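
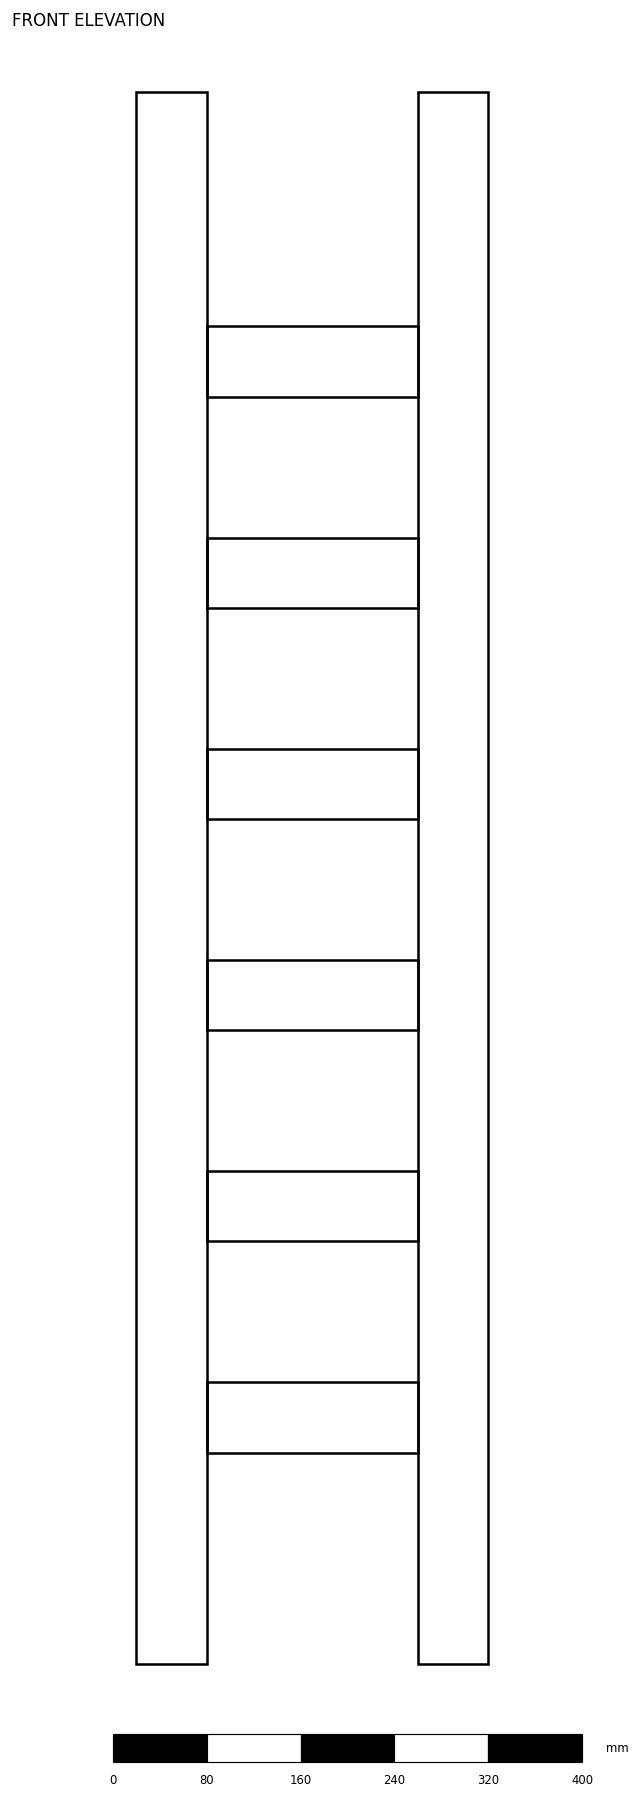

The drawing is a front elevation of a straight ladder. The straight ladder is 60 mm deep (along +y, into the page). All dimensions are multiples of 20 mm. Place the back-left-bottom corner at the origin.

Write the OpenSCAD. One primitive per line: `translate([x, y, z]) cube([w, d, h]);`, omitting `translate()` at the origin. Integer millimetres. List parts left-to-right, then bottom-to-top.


cube([60, 60, 1340]);
translate([60, 0, 180]) cube([180, 60, 60]);
translate([60, 0, 360]) cube([180, 60, 60]);
translate([60, 0, 540]) cube([180, 60, 60]);
translate([60, 0, 720]) cube([180, 60, 60]);
translate([60, 0, 900]) cube([180, 60, 60]);
translate([60, 0, 1080]) cube([180, 60, 60]);
translate([240, 0, 0]) cube([60, 60, 1340]);


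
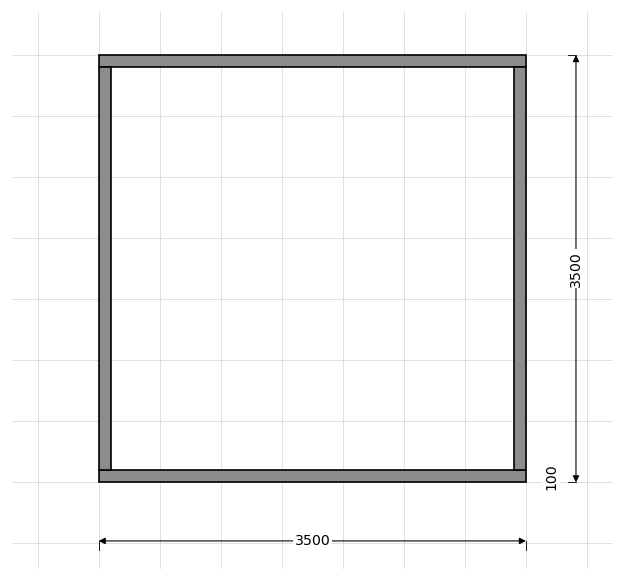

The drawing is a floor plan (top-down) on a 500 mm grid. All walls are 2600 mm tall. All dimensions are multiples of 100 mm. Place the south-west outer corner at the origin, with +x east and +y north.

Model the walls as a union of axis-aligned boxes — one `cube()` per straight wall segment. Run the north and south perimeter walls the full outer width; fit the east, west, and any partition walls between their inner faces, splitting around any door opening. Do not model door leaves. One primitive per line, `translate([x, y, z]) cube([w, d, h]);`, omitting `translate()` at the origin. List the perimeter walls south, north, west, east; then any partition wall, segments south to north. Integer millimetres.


cube([3500, 100, 2600]);
translate([0, 3400, 0]) cube([3500, 100, 2600]);
translate([0, 100, 0]) cube([100, 3300, 2600]);
translate([3400, 100, 0]) cube([100, 3300, 2600]);


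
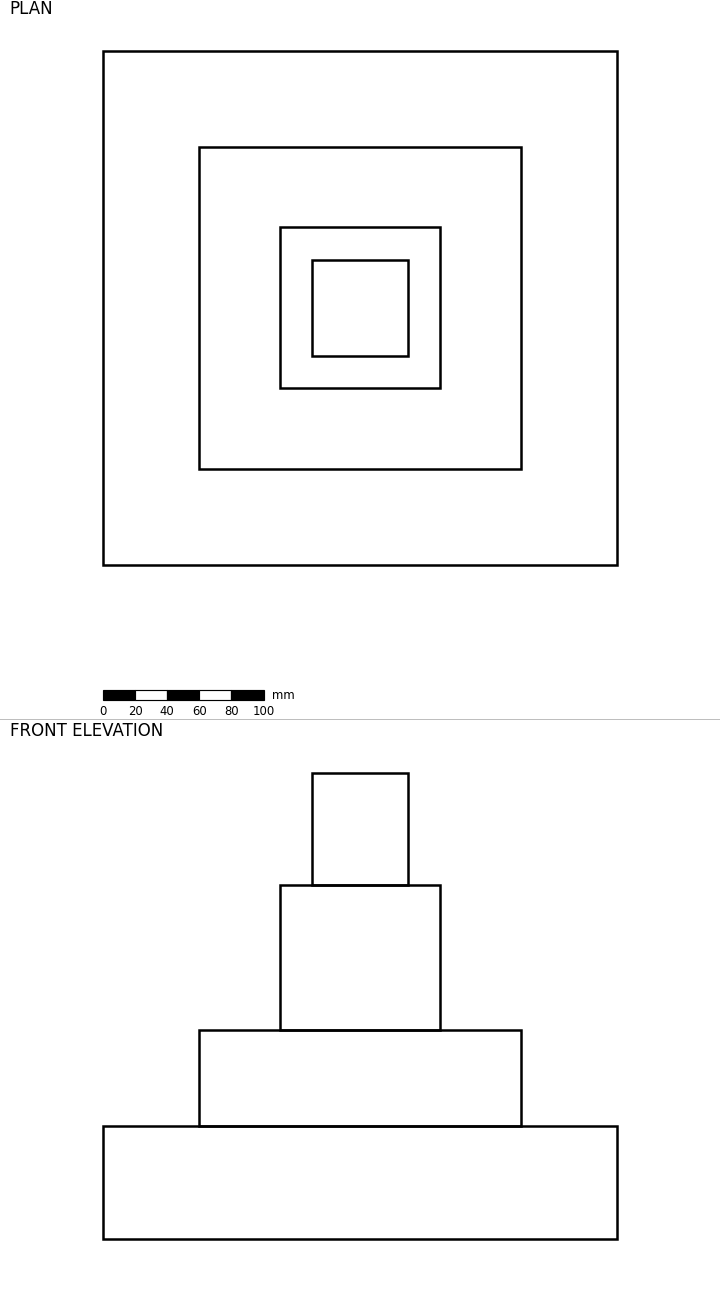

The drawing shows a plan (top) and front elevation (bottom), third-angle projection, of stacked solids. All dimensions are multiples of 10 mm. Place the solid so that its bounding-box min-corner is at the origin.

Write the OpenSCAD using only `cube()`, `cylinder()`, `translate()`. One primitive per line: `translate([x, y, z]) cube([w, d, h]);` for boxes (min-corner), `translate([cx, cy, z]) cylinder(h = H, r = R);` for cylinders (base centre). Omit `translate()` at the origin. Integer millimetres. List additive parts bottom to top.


cube([320, 320, 70]);
translate([60, 60, 70]) cube([200, 200, 60]);
translate([110, 110, 130]) cube([100, 100, 90]);
translate([130, 130, 220]) cube([60, 60, 70]);


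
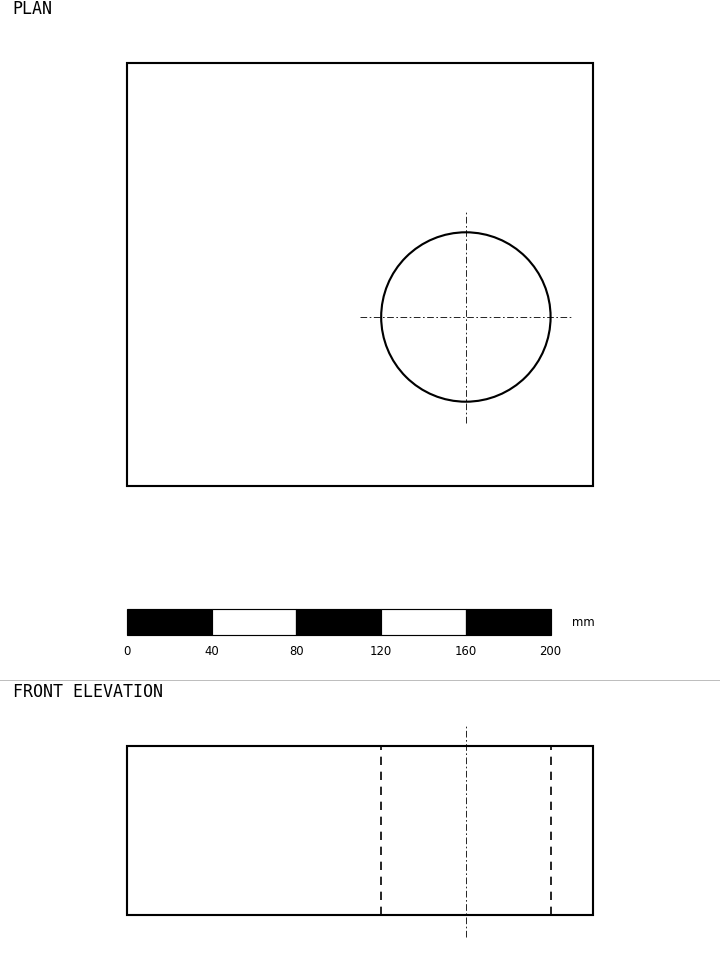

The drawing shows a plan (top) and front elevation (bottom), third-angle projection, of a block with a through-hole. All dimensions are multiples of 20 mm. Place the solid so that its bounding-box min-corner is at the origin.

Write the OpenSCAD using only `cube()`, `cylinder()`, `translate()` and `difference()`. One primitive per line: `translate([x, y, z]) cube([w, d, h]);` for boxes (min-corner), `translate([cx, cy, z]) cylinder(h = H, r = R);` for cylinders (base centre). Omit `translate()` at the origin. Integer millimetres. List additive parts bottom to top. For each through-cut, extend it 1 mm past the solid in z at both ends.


difference() {
  cube([220, 200, 80]);
  translate([160, 80, -1]) cylinder(h = 82, r = 40);
}


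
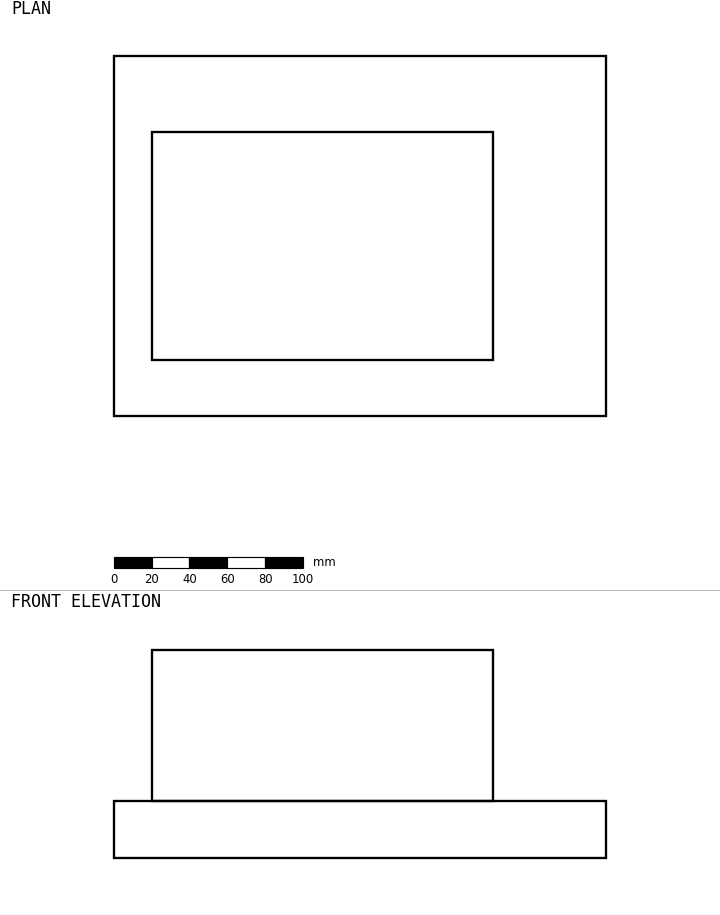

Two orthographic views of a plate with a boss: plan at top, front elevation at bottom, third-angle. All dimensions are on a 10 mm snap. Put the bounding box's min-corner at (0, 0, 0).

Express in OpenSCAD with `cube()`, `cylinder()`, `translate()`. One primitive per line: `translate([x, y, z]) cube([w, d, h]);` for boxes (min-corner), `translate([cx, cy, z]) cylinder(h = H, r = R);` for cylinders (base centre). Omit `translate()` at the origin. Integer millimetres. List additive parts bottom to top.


cube([260, 190, 30]);
translate([20, 30, 30]) cube([180, 120, 80]);


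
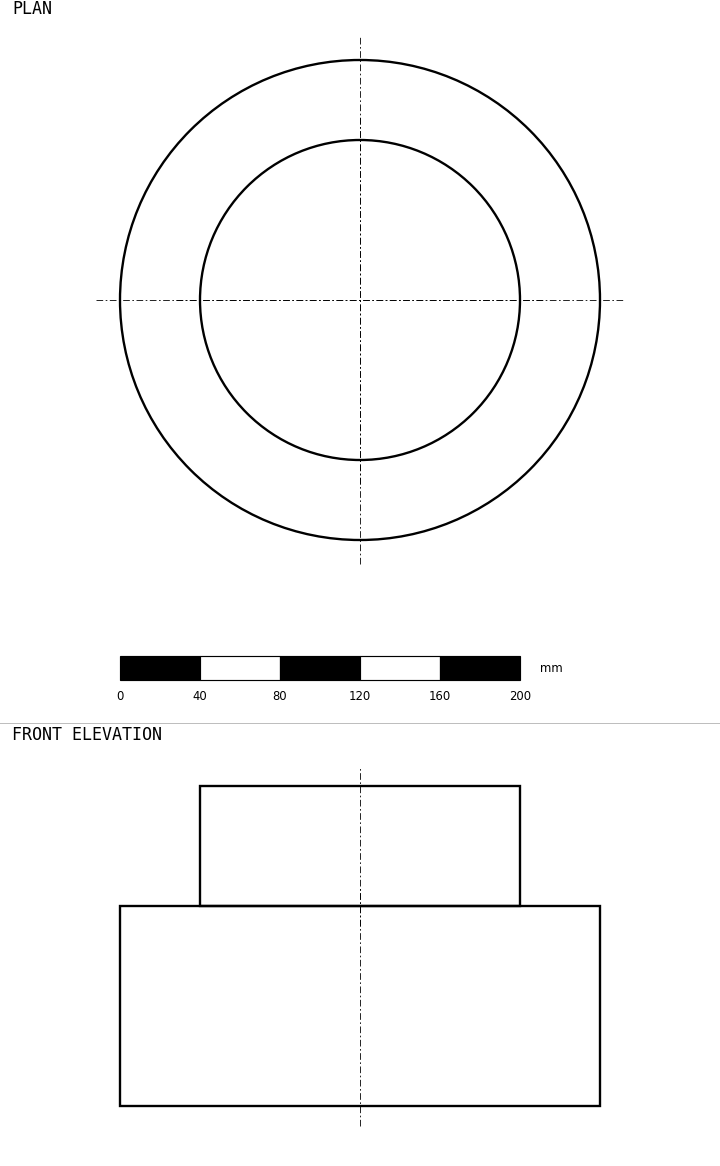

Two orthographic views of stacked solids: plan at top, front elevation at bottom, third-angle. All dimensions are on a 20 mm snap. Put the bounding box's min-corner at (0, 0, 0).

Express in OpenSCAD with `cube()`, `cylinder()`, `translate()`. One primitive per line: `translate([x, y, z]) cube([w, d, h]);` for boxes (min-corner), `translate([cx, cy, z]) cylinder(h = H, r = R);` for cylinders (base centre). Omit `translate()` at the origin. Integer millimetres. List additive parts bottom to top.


translate([120, 120, 0]) cylinder(h = 100, r = 120);
translate([120, 120, 100]) cylinder(h = 60, r = 80);


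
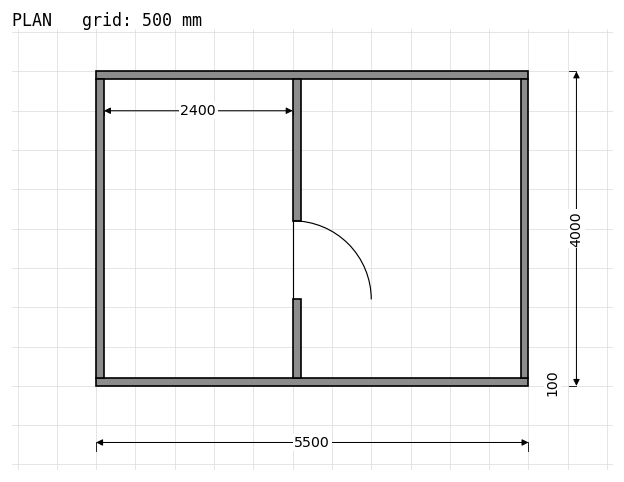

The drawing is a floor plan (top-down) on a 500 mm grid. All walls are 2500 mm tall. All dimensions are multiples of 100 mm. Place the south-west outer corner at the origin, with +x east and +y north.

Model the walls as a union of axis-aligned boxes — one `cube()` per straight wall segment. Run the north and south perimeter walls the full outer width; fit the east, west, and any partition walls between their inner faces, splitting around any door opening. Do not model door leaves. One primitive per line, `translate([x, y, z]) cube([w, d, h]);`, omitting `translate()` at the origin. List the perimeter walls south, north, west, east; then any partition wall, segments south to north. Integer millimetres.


cube([5500, 100, 2500]);
translate([0, 3900, 0]) cube([5500, 100, 2500]);
translate([0, 100, 0]) cube([100, 3800, 2500]);
translate([5400, 100, 0]) cube([100, 3800, 2500]);
translate([2500, 100, 0]) cube([100, 1000, 2500]);
translate([2500, 2100, 0]) cube([100, 1800, 2500]);


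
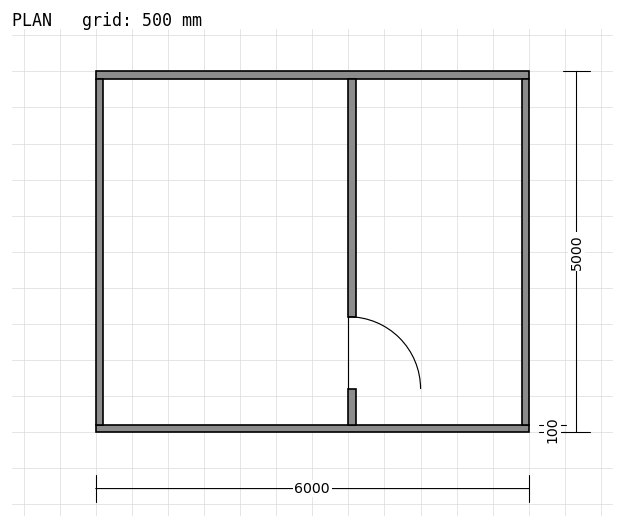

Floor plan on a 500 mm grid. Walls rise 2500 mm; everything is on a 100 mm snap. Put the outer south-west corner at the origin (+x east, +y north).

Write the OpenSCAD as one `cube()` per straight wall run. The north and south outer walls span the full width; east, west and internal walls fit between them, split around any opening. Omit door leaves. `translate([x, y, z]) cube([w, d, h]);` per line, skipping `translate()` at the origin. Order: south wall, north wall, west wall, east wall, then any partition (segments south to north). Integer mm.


cube([6000, 100, 2500]);
translate([0, 4900, 0]) cube([6000, 100, 2500]);
translate([0, 100, 0]) cube([100, 4800, 2500]);
translate([5900, 100, 0]) cube([100, 4800, 2500]);
translate([3500, 100, 0]) cube([100, 500, 2500]);
translate([3500, 1600, 0]) cube([100, 3300, 2500]);


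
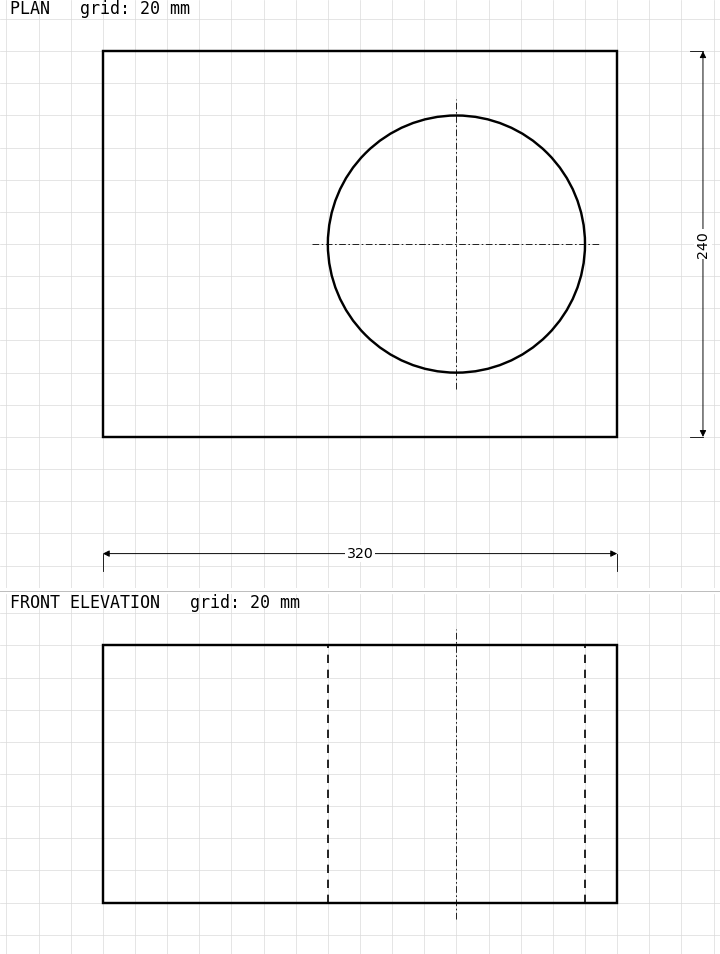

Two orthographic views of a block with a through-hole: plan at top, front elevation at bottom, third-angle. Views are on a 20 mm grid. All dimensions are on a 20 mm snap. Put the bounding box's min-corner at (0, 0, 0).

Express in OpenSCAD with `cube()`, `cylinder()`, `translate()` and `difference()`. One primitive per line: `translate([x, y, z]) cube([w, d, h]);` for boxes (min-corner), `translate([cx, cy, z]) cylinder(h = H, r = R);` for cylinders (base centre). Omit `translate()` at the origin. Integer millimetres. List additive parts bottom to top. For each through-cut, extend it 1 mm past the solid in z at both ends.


difference() {
  cube([320, 240, 160]);
  translate([220, 120, -1]) cylinder(h = 162, r = 80);
}


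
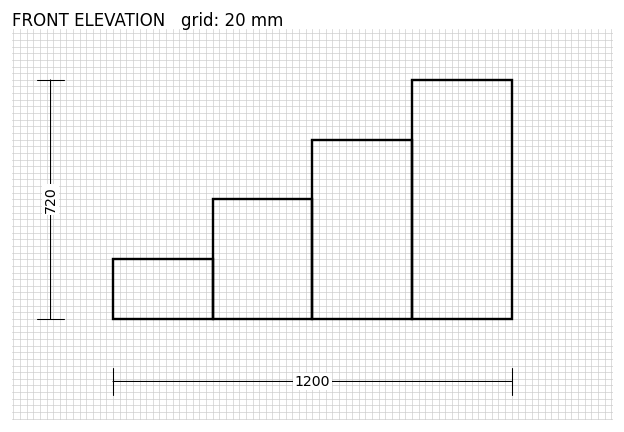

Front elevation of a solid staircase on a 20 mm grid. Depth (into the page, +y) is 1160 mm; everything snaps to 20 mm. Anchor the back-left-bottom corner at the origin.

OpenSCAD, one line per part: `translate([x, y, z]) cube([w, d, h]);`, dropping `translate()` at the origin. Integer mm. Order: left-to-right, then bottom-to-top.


cube([300, 1160, 180]);
translate([300, 0, 0]) cube([300, 1160, 360]);
translate([600, 0, 0]) cube([300, 1160, 540]);
translate([900, 0, 0]) cube([300, 1160, 720]);


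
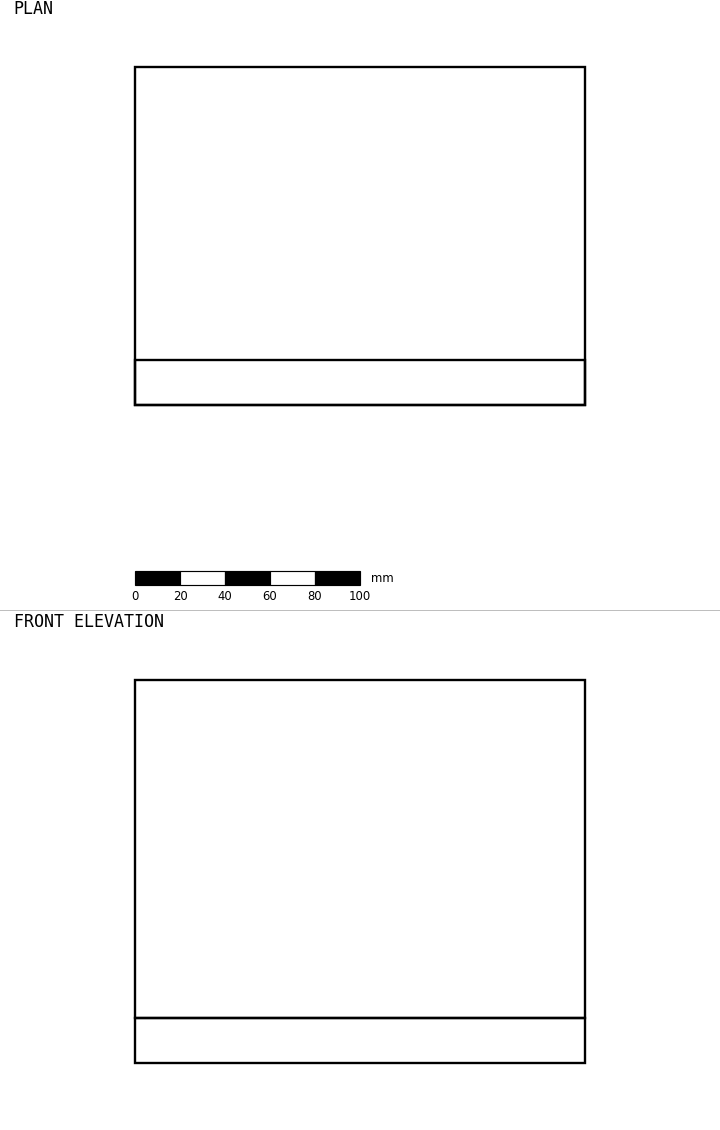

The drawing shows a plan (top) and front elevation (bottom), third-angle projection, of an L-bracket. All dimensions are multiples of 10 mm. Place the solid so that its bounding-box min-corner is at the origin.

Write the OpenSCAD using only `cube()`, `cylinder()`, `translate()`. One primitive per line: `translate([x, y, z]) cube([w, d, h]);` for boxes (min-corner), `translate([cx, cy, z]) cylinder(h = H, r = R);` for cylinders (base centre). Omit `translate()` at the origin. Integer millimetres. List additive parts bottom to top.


cube([200, 150, 20]);
translate([0, 0, 20]) cube([200, 20, 150]);


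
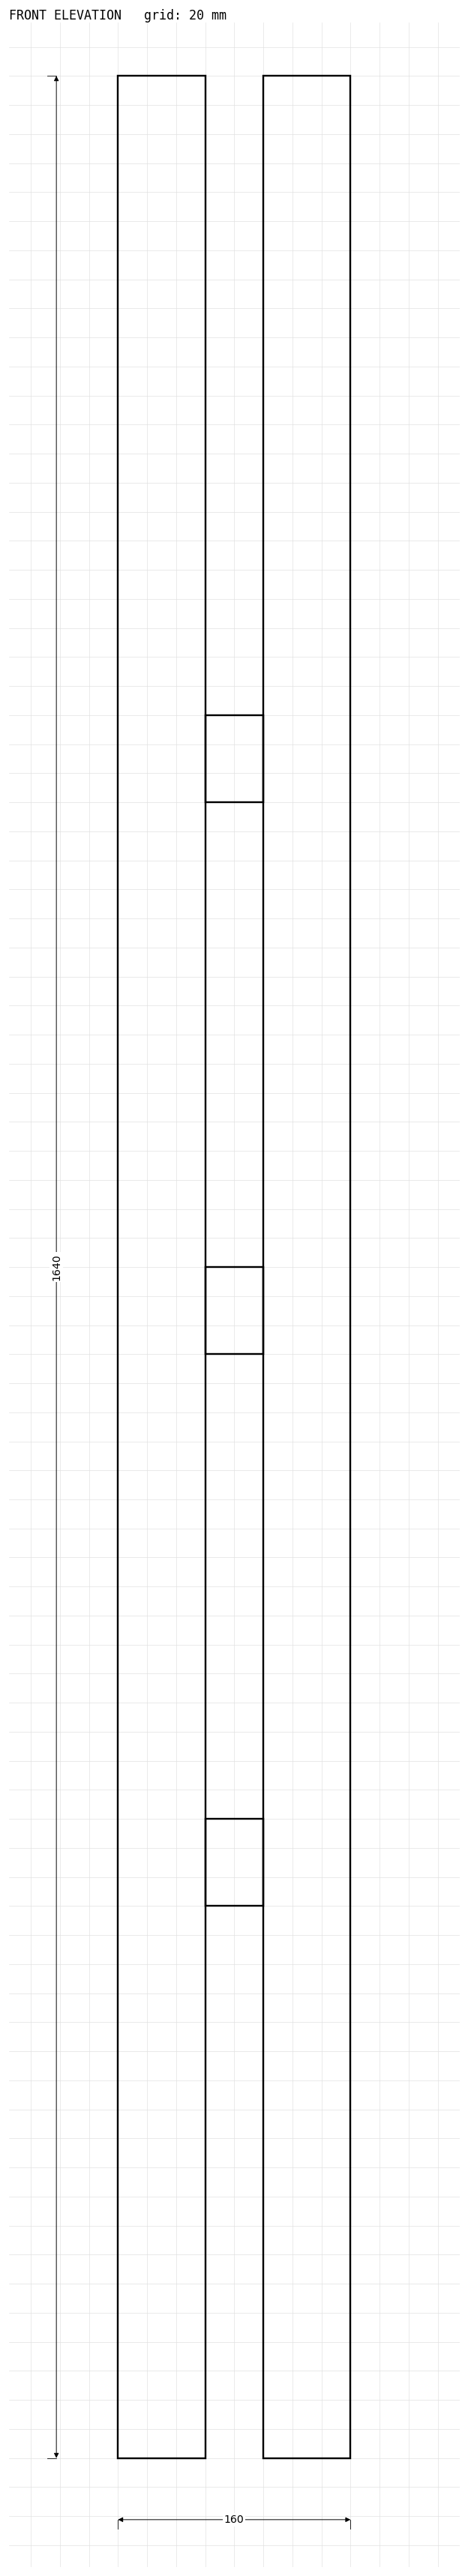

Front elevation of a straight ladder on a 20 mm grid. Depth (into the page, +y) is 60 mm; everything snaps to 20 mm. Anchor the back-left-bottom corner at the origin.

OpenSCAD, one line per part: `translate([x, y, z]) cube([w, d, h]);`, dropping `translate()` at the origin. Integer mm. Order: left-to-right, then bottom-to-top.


cube([60, 60, 1640]);
translate([60, 0, 380]) cube([40, 60, 60]);
translate([60, 0, 760]) cube([40, 60, 60]);
translate([60, 0, 1140]) cube([40, 60, 60]);
translate([100, 0, 0]) cube([60, 60, 1640]);


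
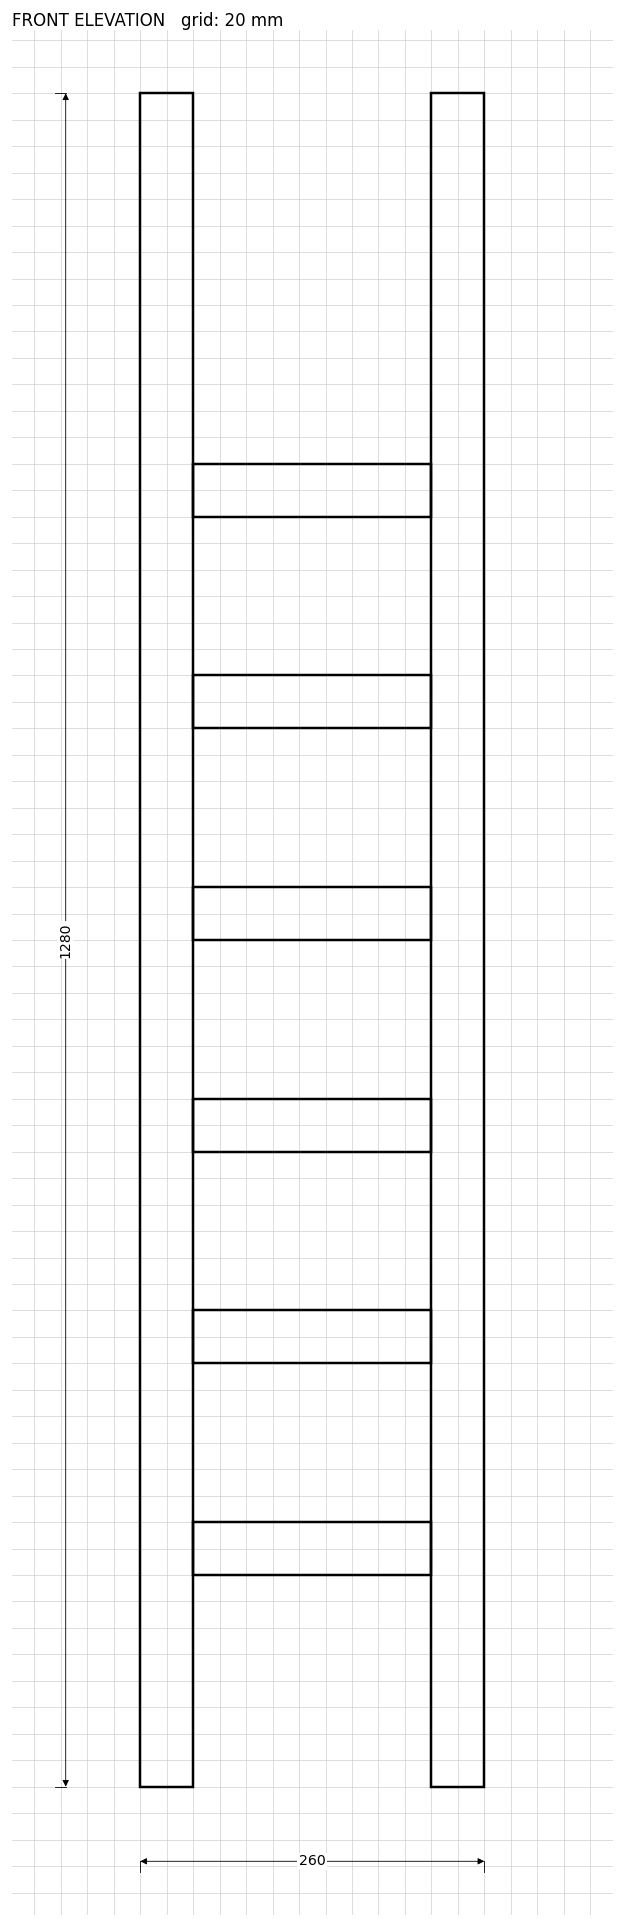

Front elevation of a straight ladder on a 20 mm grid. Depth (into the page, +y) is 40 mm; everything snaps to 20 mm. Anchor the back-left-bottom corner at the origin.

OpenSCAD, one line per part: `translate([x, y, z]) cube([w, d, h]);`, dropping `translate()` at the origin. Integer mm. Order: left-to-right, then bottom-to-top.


cube([40, 40, 1280]);
translate([40, 0, 160]) cube([180, 40, 40]);
translate([40, 0, 320]) cube([180, 40, 40]);
translate([40, 0, 480]) cube([180, 40, 40]);
translate([40, 0, 640]) cube([180, 40, 40]);
translate([40, 0, 800]) cube([180, 40, 40]);
translate([40, 0, 960]) cube([180, 40, 40]);
translate([220, 0, 0]) cube([40, 40, 1280]);


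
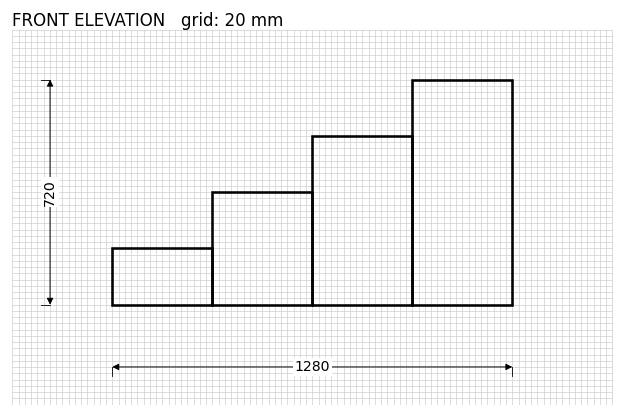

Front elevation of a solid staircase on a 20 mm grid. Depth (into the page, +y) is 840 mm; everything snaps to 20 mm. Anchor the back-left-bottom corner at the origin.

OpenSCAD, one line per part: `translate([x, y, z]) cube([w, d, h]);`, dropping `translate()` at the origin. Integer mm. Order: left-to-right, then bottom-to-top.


cube([320, 840, 180]);
translate([320, 0, 0]) cube([320, 840, 360]);
translate([640, 0, 0]) cube([320, 840, 540]);
translate([960, 0, 0]) cube([320, 840, 720]);


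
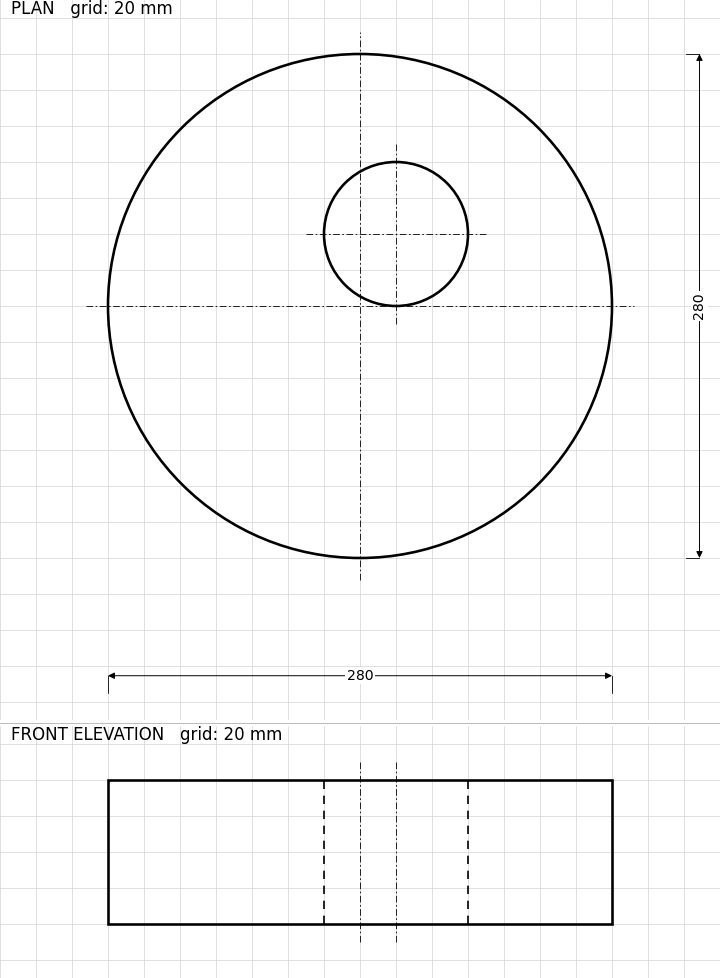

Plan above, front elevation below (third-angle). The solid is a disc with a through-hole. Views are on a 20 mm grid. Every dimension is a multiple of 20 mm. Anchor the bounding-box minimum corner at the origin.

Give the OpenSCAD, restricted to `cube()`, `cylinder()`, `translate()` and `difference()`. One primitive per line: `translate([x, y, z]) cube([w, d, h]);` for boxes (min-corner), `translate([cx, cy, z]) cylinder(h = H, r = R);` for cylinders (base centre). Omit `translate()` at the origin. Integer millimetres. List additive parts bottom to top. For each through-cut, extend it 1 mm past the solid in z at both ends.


difference() {
  translate([140, 140, 0]) cylinder(h = 80, r = 140);
  translate([160, 180, -1]) cylinder(h = 82, r = 40);
}


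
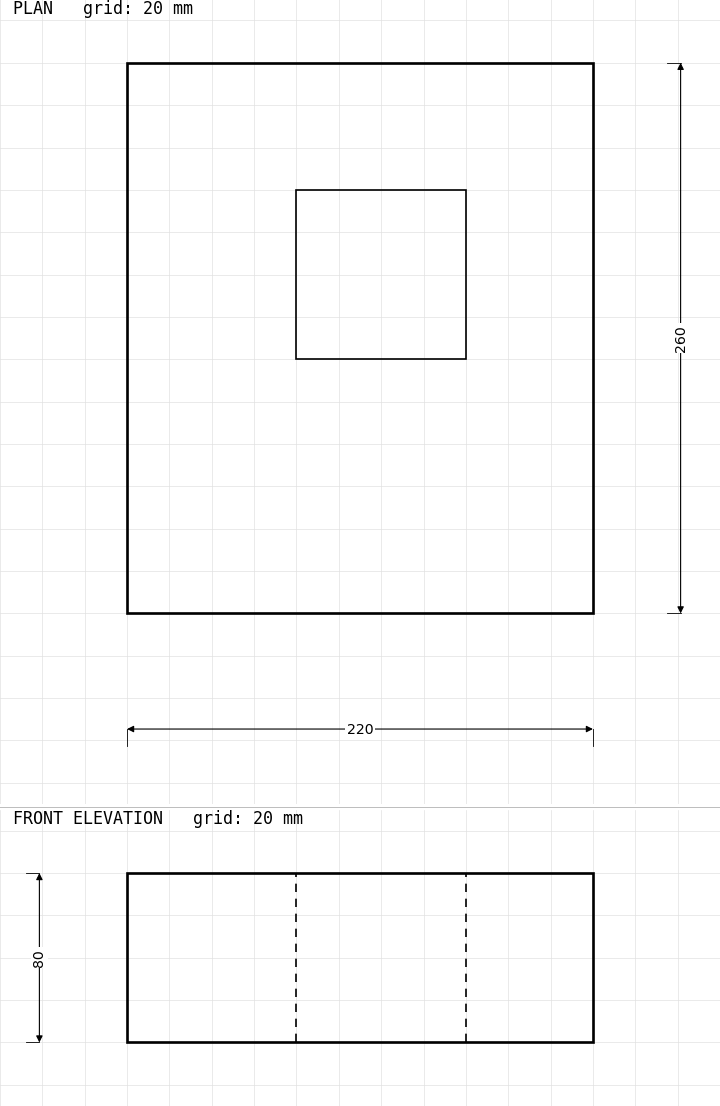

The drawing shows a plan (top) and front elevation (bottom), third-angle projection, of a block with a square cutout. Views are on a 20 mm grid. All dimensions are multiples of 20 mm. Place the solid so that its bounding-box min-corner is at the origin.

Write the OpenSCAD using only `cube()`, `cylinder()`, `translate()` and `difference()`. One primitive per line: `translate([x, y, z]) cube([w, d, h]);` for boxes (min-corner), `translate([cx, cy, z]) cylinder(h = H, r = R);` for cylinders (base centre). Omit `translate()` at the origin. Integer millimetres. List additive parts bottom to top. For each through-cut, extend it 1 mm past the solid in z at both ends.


difference() {
  cube([220, 260, 80]);
  translate([80, 120, -1]) cube([80, 80, 82]);
}


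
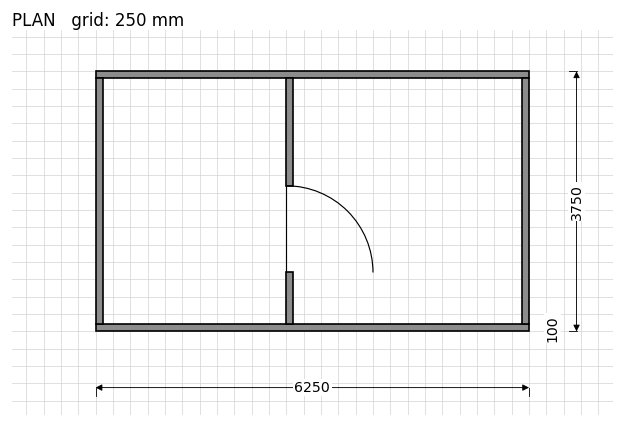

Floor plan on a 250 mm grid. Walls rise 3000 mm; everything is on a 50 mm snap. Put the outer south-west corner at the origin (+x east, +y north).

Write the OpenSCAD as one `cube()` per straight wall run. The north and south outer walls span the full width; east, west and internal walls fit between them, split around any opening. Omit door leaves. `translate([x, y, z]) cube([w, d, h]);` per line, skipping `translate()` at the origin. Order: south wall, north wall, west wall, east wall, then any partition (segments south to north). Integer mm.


cube([6250, 100, 3000]);
translate([0, 3650, 0]) cube([6250, 100, 3000]);
translate([0, 100, 0]) cube([100, 3550, 3000]);
translate([6150, 100, 0]) cube([100, 3550, 3000]);
translate([2750, 100, 0]) cube([100, 750, 3000]);
translate([2750, 2100, 0]) cube([100, 1550, 3000]);


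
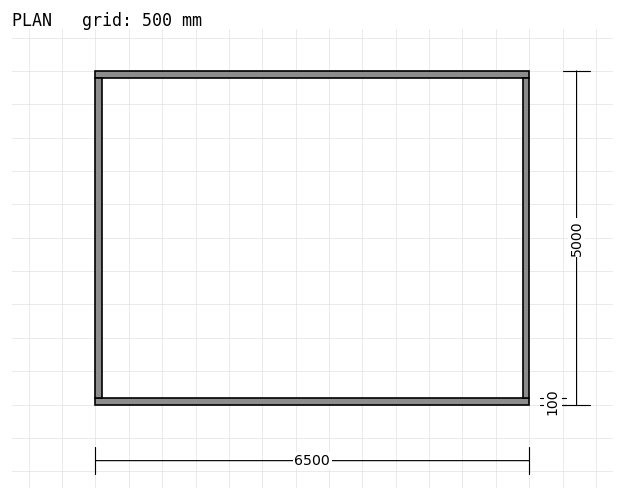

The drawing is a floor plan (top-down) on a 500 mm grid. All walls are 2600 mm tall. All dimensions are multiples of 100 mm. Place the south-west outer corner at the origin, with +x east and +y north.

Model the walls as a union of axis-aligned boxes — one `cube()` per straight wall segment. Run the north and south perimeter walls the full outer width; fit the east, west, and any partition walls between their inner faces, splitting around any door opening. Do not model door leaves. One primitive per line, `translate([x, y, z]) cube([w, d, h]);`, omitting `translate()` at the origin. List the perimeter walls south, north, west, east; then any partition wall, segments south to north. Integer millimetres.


cube([6500, 100, 2600]);
translate([0, 4900, 0]) cube([6500, 100, 2600]);
translate([0, 100, 0]) cube([100, 4800, 2600]);
translate([6400, 100, 0]) cube([100, 4800, 2600]);


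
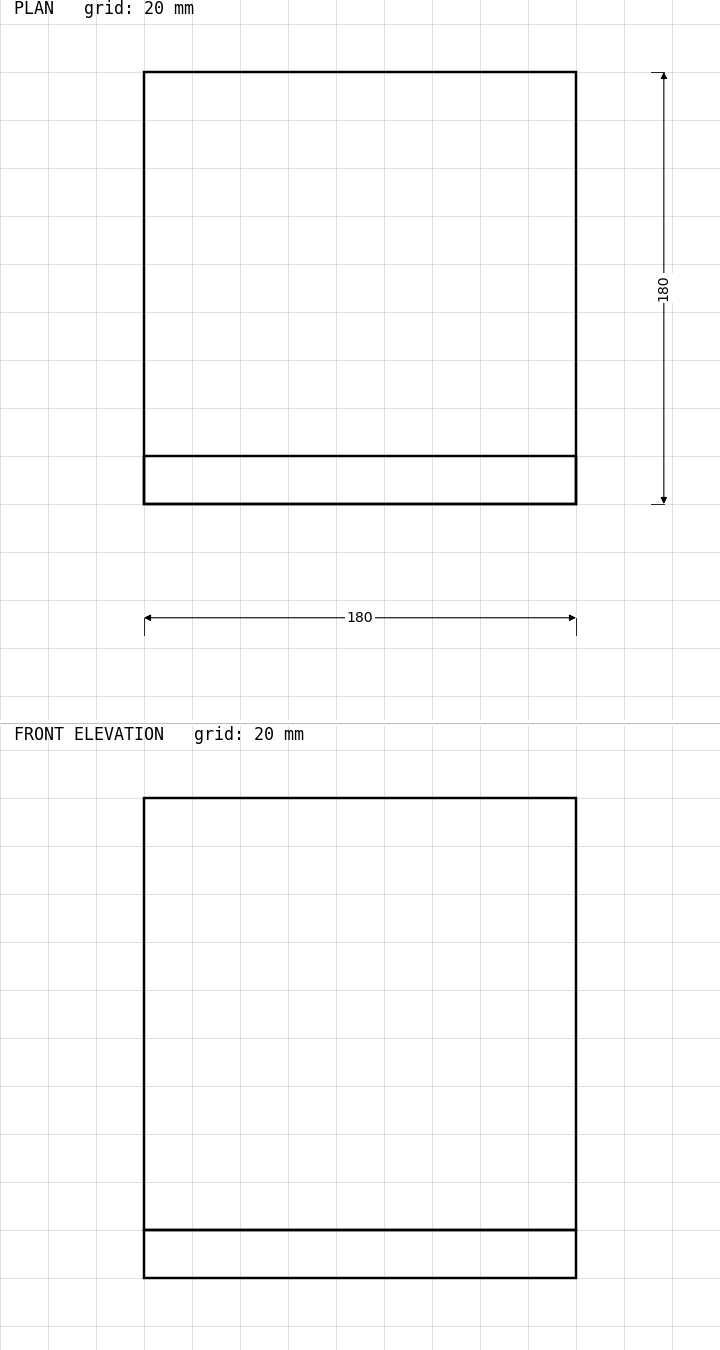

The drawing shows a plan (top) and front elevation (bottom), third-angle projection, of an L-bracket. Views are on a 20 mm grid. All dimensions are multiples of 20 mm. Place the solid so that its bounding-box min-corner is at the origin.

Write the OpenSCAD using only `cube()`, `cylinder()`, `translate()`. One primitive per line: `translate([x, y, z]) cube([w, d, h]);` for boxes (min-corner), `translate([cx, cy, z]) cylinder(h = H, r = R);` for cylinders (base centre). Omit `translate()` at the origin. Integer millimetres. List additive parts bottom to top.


cube([180, 180, 20]);
translate([0, 0, 20]) cube([180, 20, 180]);


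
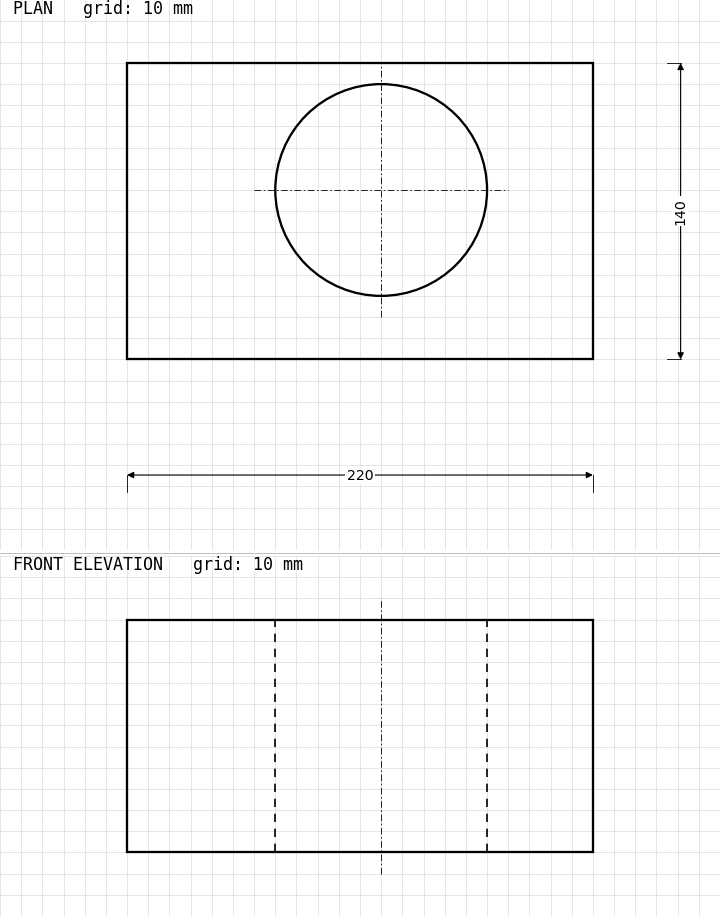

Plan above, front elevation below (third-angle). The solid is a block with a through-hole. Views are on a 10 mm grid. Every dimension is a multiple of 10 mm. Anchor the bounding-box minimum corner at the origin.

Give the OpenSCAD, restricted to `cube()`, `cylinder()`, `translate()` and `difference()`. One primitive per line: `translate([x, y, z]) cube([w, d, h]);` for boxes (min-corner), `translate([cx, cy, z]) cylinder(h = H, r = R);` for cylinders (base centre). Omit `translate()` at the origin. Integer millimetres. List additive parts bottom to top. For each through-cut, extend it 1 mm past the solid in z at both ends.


difference() {
  cube([220, 140, 110]);
  translate([120, 80, -1]) cylinder(h = 112, r = 50);
}


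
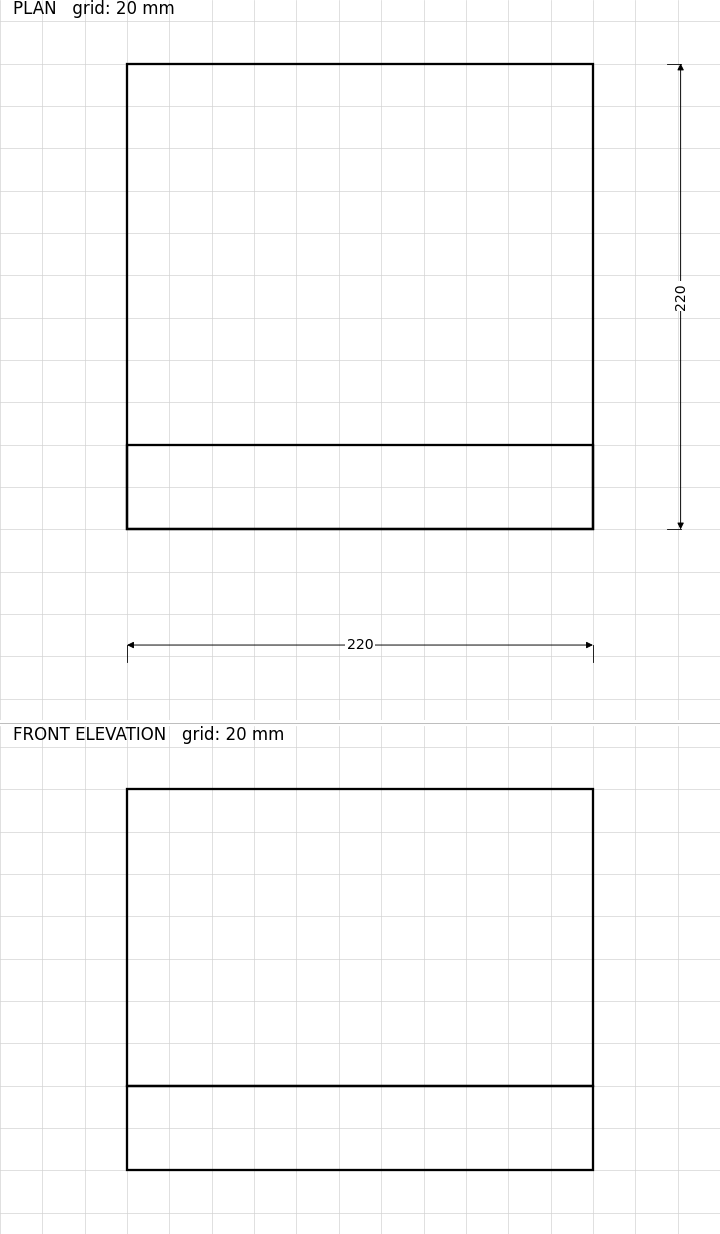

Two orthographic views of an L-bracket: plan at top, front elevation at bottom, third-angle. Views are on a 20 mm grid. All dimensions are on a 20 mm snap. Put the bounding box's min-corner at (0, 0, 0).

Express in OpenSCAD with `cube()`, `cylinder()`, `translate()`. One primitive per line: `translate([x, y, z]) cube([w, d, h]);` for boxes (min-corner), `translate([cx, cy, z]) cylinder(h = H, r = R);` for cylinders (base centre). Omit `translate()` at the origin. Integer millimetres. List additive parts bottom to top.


cube([220, 220, 40]);
translate([0, 0, 40]) cube([220, 40, 140]);


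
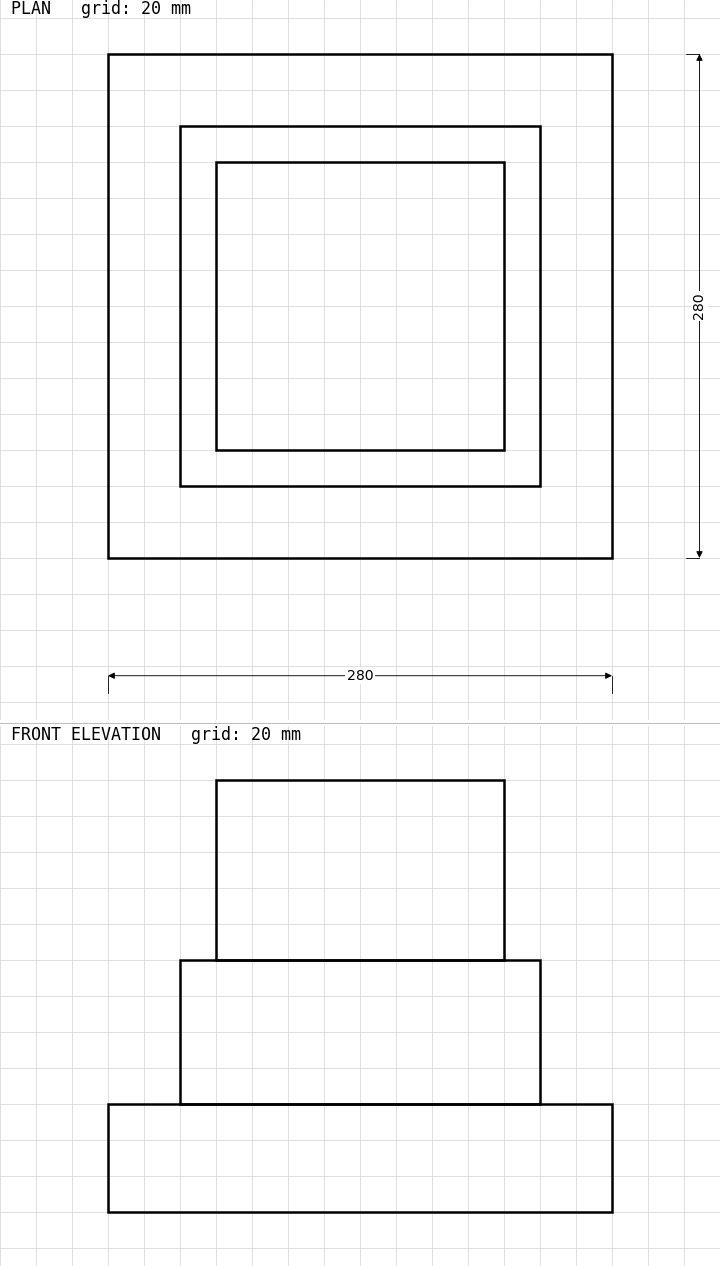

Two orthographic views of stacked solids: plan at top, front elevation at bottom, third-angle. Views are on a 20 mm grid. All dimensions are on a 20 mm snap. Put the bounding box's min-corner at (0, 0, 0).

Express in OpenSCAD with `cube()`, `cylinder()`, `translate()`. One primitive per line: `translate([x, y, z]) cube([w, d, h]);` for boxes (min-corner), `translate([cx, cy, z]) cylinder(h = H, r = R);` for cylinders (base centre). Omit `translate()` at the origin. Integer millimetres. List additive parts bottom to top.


cube([280, 280, 60]);
translate([40, 40, 60]) cube([200, 200, 80]);
translate([60, 60, 140]) cube([160, 160, 100]);


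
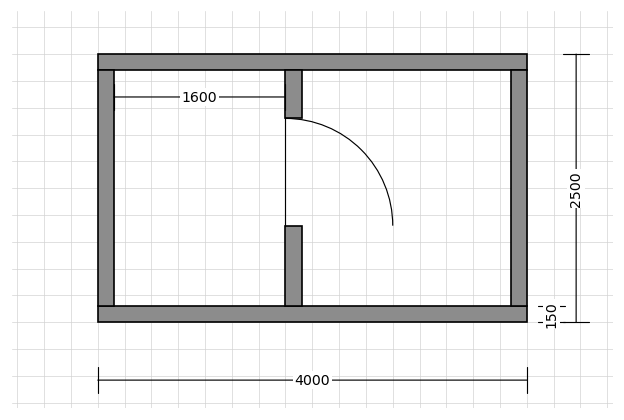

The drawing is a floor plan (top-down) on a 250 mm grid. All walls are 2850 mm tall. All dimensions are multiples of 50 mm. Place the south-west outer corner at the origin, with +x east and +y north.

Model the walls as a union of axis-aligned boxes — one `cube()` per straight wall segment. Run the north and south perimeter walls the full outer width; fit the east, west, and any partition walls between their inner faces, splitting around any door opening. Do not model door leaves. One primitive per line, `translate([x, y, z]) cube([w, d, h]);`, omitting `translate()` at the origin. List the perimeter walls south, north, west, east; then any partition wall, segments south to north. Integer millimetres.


cube([4000, 150, 2850]);
translate([0, 2350, 0]) cube([4000, 150, 2850]);
translate([0, 150, 0]) cube([150, 2200, 2850]);
translate([3850, 150, 0]) cube([150, 2200, 2850]);
translate([1750, 150, 0]) cube([150, 750, 2850]);
translate([1750, 1900, 0]) cube([150, 450, 2850]);


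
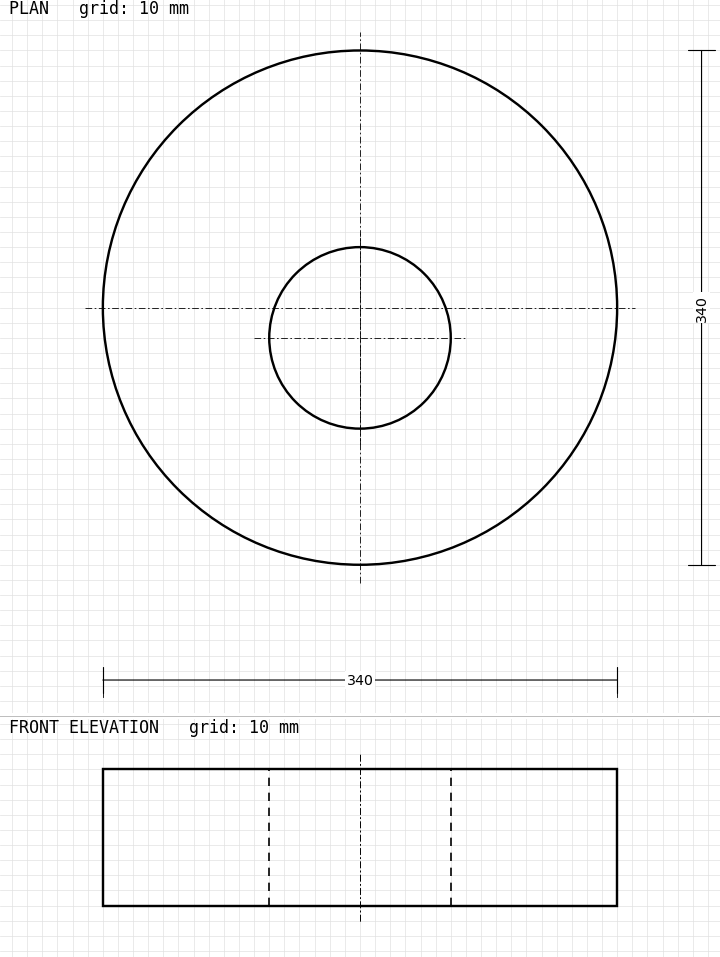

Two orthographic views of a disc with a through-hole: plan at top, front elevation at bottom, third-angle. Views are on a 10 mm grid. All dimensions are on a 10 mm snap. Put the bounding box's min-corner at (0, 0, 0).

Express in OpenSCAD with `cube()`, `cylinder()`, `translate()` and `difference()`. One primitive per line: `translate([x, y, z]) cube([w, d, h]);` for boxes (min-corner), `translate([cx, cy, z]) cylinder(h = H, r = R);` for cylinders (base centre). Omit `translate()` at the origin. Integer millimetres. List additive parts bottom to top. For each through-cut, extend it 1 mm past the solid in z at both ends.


difference() {
  translate([170, 170, 0]) cylinder(h = 90, r = 170);
  translate([170, 150, -1]) cylinder(h = 92, r = 60);
}


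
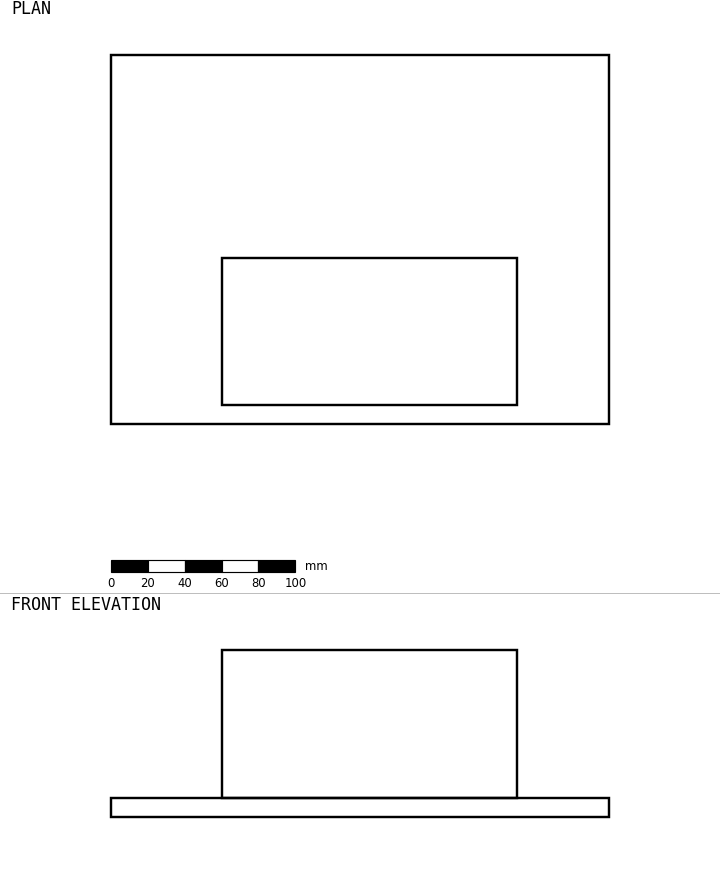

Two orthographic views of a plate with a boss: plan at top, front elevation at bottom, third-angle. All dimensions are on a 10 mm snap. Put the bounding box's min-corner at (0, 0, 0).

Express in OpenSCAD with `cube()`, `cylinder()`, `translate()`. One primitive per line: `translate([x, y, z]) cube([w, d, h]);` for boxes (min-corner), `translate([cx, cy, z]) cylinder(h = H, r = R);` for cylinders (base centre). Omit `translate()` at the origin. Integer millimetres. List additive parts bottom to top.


cube([270, 200, 10]);
translate([60, 10, 10]) cube([160, 80, 80]);


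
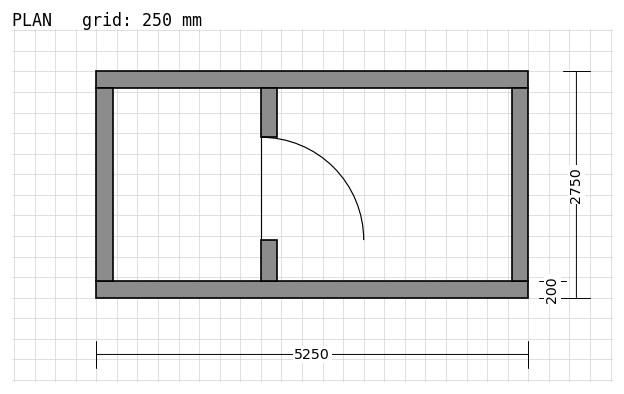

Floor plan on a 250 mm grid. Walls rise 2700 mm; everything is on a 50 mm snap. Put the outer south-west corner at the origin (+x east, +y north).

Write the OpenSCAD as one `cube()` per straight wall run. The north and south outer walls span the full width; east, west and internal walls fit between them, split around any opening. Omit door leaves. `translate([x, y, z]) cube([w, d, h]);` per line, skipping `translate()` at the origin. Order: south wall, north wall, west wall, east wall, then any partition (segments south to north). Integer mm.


cube([5250, 200, 2700]);
translate([0, 2550, 0]) cube([5250, 200, 2700]);
translate([0, 200, 0]) cube([200, 2350, 2700]);
translate([5050, 200, 0]) cube([200, 2350, 2700]);
translate([2000, 200, 0]) cube([200, 500, 2700]);
translate([2000, 1950, 0]) cube([200, 600, 2700]);


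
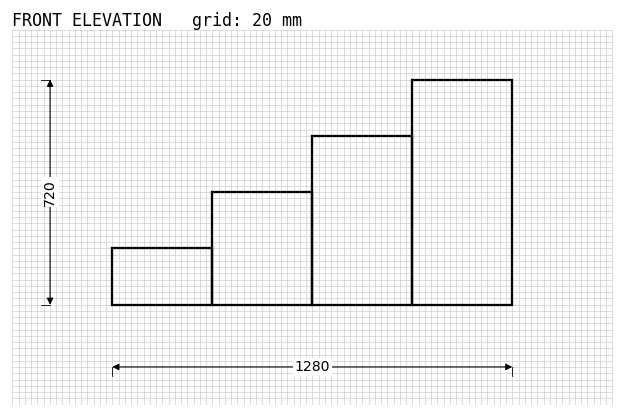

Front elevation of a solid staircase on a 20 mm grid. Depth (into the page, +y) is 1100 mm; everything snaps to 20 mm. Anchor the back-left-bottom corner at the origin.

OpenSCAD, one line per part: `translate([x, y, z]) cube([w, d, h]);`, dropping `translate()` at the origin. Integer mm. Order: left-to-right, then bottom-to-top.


cube([320, 1100, 180]);
translate([320, 0, 0]) cube([320, 1100, 360]);
translate([640, 0, 0]) cube([320, 1100, 540]);
translate([960, 0, 0]) cube([320, 1100, 720]);


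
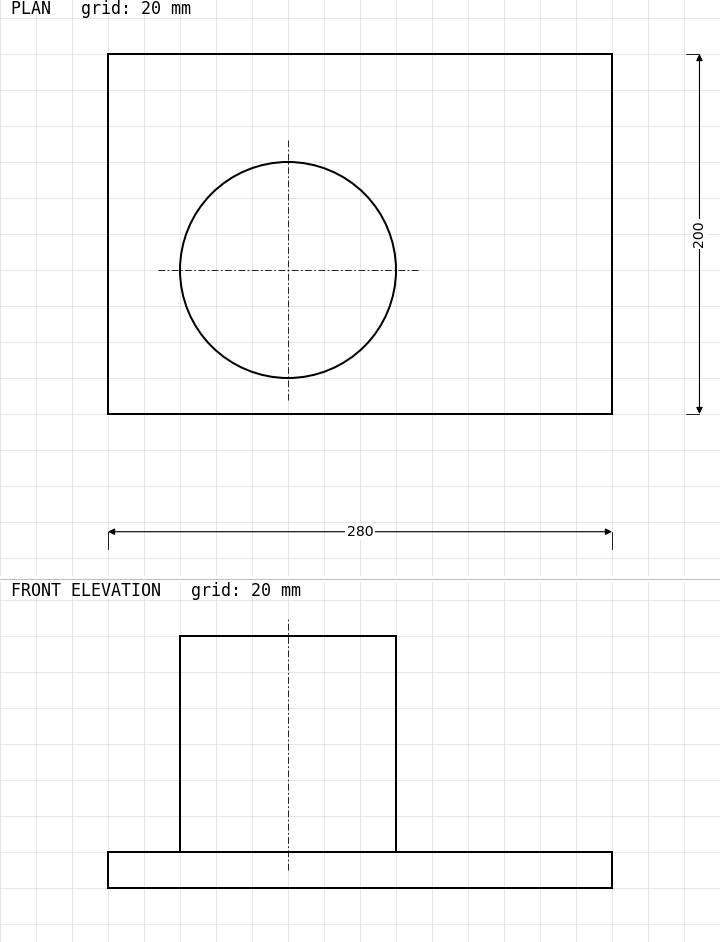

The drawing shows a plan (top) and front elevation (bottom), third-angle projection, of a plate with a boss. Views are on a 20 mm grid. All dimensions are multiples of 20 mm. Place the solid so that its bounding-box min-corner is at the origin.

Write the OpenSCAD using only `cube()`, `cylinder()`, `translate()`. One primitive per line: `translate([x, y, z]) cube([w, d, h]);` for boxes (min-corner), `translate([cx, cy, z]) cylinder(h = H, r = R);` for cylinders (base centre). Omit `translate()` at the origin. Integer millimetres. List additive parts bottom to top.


cube([280, 200, 20]);
translate([100, 80, 20]) cylinder(h = 120, r = 60);


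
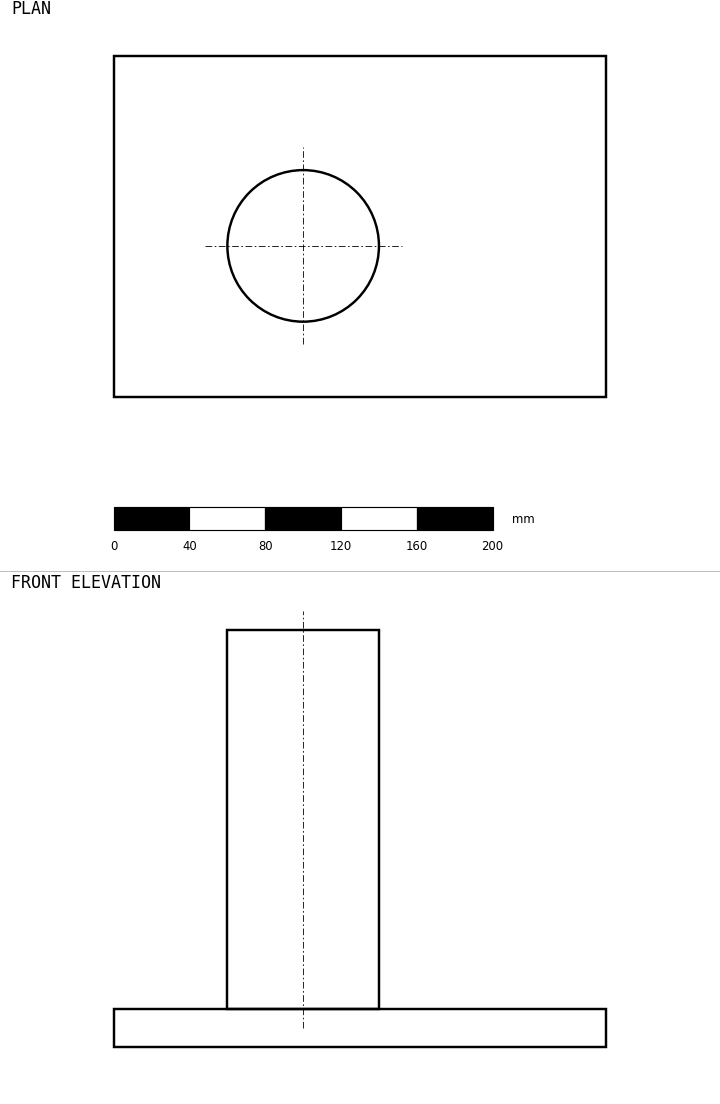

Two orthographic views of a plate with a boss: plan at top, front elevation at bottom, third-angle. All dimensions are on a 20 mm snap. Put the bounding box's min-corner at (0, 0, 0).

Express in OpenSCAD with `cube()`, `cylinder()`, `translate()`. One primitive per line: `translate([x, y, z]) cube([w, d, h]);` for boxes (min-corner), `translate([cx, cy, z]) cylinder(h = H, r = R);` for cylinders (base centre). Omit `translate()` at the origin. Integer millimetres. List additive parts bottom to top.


cube([260, 180, 20]);
translate([100, 80, 20]) cylinder(h = 200, r = 40);


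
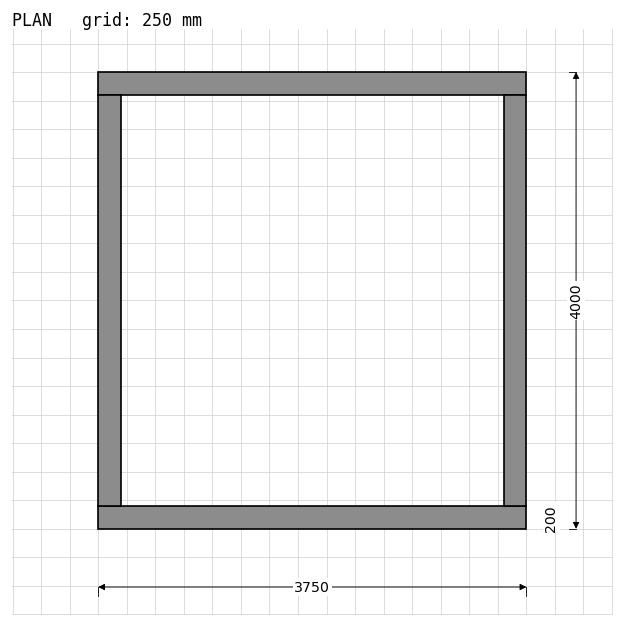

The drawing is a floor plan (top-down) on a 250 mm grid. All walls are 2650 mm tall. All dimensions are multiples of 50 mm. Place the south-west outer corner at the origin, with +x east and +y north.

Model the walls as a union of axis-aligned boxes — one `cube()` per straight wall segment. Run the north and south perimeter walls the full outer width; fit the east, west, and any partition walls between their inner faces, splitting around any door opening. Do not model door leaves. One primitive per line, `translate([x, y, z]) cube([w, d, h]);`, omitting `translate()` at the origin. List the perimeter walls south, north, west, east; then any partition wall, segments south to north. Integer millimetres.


cube([3750, 200, 2650]);
translate([0, 3800, 0]) cube([3750, 200, 2650]);
translate([0, 200, 0]) cube([200, 3600, 2650]);
translate([3550, 200, 0]) cube([200, 3600, 2650]);


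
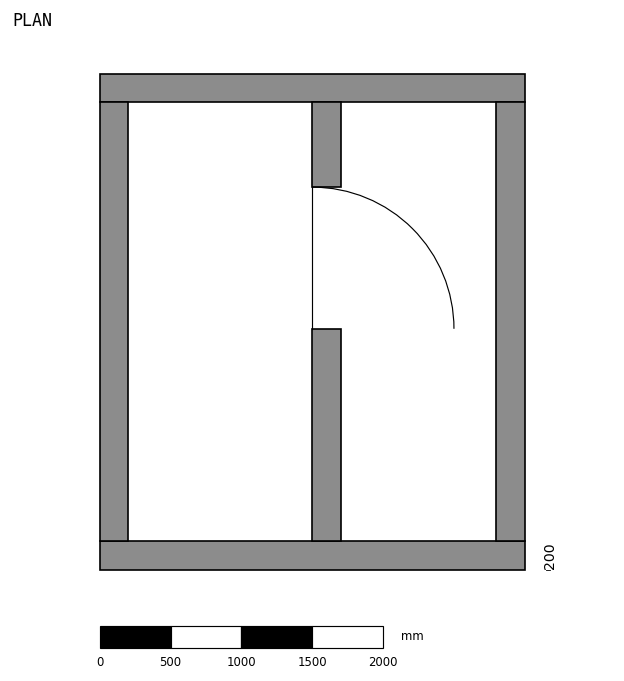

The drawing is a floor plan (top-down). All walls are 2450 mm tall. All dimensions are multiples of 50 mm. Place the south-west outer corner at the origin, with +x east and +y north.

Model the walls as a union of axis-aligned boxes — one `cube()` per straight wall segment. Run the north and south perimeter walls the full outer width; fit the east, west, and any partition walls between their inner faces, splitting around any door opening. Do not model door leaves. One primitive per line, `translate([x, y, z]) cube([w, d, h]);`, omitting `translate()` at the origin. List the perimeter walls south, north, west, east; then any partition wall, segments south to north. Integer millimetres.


cube([3000, 200, 2450]);
translate([0, 3300, 0]) cube([3000, 200, 2450]);
translate([0, 200, 0]) cube([200, 3100, 2450]);
translate([2800, 200, 0]) cube([200, 3100, 2450]);
translate([1500, 200, 0]) cube([200, 1500, 2450]);
translate([1500, 2700, 0]) cube([200, 600, 2450]);


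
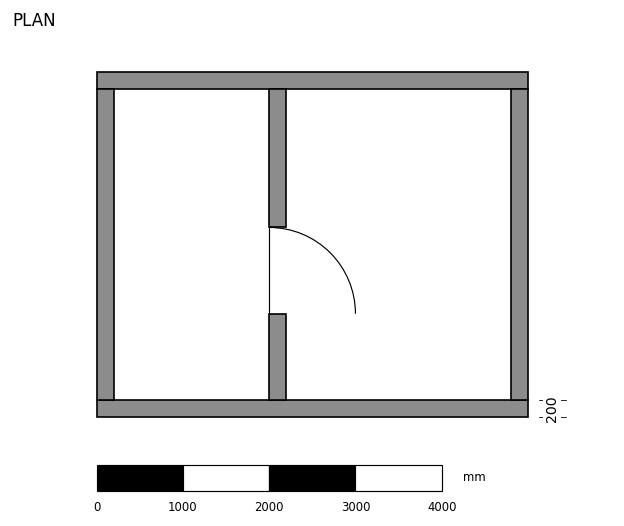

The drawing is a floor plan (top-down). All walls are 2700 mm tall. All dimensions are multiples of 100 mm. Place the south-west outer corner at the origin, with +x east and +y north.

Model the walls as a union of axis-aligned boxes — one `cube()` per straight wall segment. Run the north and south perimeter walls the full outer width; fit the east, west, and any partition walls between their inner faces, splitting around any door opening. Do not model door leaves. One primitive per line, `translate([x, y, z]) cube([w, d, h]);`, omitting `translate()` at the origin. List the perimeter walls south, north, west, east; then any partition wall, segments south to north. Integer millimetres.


cube([5000, 200, 2700]);
translate([0, 3800, 0]) cube([5000, 200, 2700]);
translate([0, 200, 0]) cube([200, 3600, 2700]);
translate([4800, 200, 0]) cube([200, 3600, 2700]);
translate([2000, 200, 0]) cube([200, 1000, 2700]);
translate([2000, 2200, 0]) cube([200, 1600, 2700]);


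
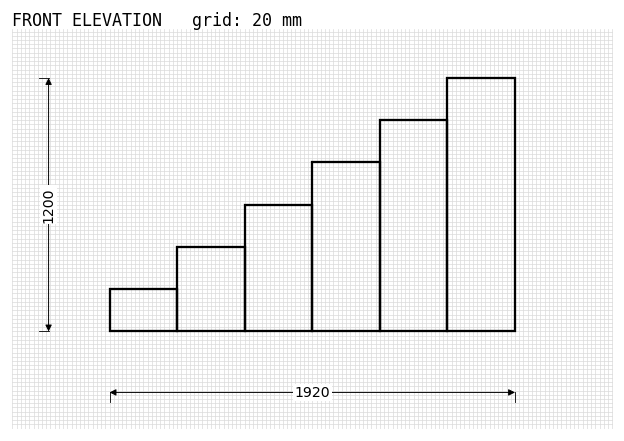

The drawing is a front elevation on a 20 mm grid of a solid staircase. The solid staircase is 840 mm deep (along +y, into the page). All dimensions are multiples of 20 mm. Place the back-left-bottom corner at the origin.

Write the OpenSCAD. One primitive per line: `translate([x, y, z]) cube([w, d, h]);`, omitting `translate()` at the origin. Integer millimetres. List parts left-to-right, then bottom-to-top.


cube([320, 840, 200]);
translate([320, 0, 0]) cube([320, 840, 400]);
translate([640, 0, 0]) cube([320, 840, 600]);
translate([960, 0, 0]) cube([320, 840, 800]);
translate([1280, 0, 0]) cube([320, 840, 1000]);
translate([1600, 0, 0]) cube([320, 840, 1200]);


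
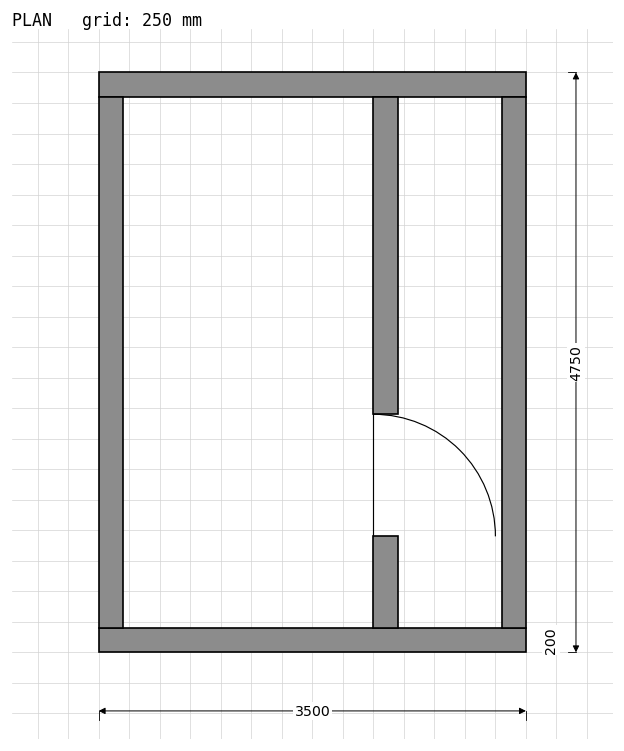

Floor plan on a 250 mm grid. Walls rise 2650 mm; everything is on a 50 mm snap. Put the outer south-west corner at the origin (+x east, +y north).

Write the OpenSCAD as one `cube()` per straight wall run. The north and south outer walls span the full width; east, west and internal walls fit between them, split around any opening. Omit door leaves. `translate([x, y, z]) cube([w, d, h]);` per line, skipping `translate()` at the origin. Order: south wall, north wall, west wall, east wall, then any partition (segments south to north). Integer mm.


cube([3500, 200, 2650]);
translate([0, 4550, 0]) cube([3500, 200, 2650]);
translate([0, 200, 0]) cube([200, 4350, 2650]);
translate([3300, 200, 0]) cube([200, 4350, 2650]);
translate([2250, 200, 0]) cube([200, 750, 2650]);
translate([2250, 1950, 0]) cube([200, 2600, 2650]);


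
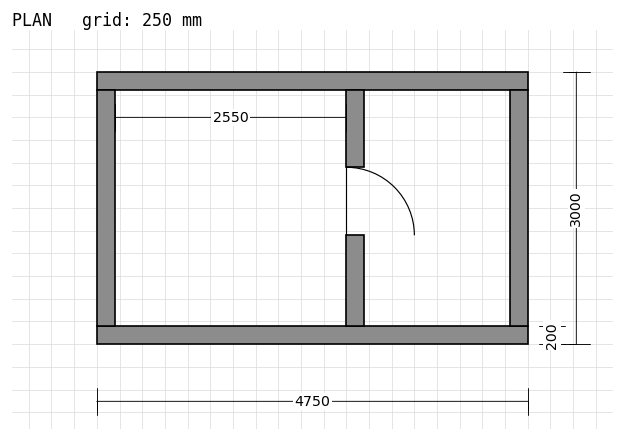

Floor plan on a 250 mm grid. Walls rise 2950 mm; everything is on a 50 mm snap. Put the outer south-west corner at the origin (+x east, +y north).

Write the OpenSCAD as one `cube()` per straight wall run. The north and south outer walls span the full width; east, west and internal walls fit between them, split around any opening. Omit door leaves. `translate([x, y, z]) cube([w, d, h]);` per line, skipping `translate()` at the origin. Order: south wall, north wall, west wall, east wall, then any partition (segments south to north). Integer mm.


cube([4750, 200, 2950]);
translate([0, 2800, 0]) cube([4750, 200, 2950]);
translate([0, 200, 0]) cube([200, 2600, 2950]);
translate([4550, 200, 0]) cube([200, 2600, 2950]);
translate([2750, 200, 0]) cube([200, 1000, 2950]);
translate([2750, 1950, 0]) cube([200, 850, 2950]);


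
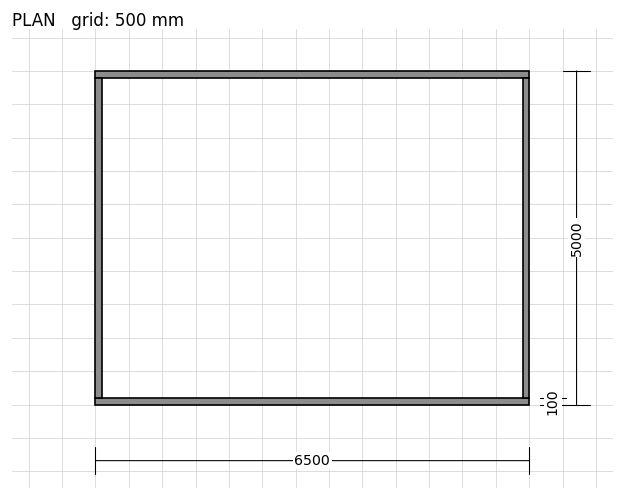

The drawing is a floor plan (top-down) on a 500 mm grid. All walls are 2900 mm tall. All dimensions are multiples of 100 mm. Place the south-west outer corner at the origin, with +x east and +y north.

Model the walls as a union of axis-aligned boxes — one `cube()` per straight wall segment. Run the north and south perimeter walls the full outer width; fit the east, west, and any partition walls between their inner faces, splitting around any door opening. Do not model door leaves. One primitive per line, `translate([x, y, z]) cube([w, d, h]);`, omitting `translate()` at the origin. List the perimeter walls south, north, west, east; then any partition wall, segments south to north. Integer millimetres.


cube([6500, 100, 2900]);
translate([0, 4900, 0]) cube([6500, 100, 2900]);
translate([0, 100, 0]) cube([100, 4800, 2900]);
translate([6400, 100, 0]) cube([100, 4800, 2900]);


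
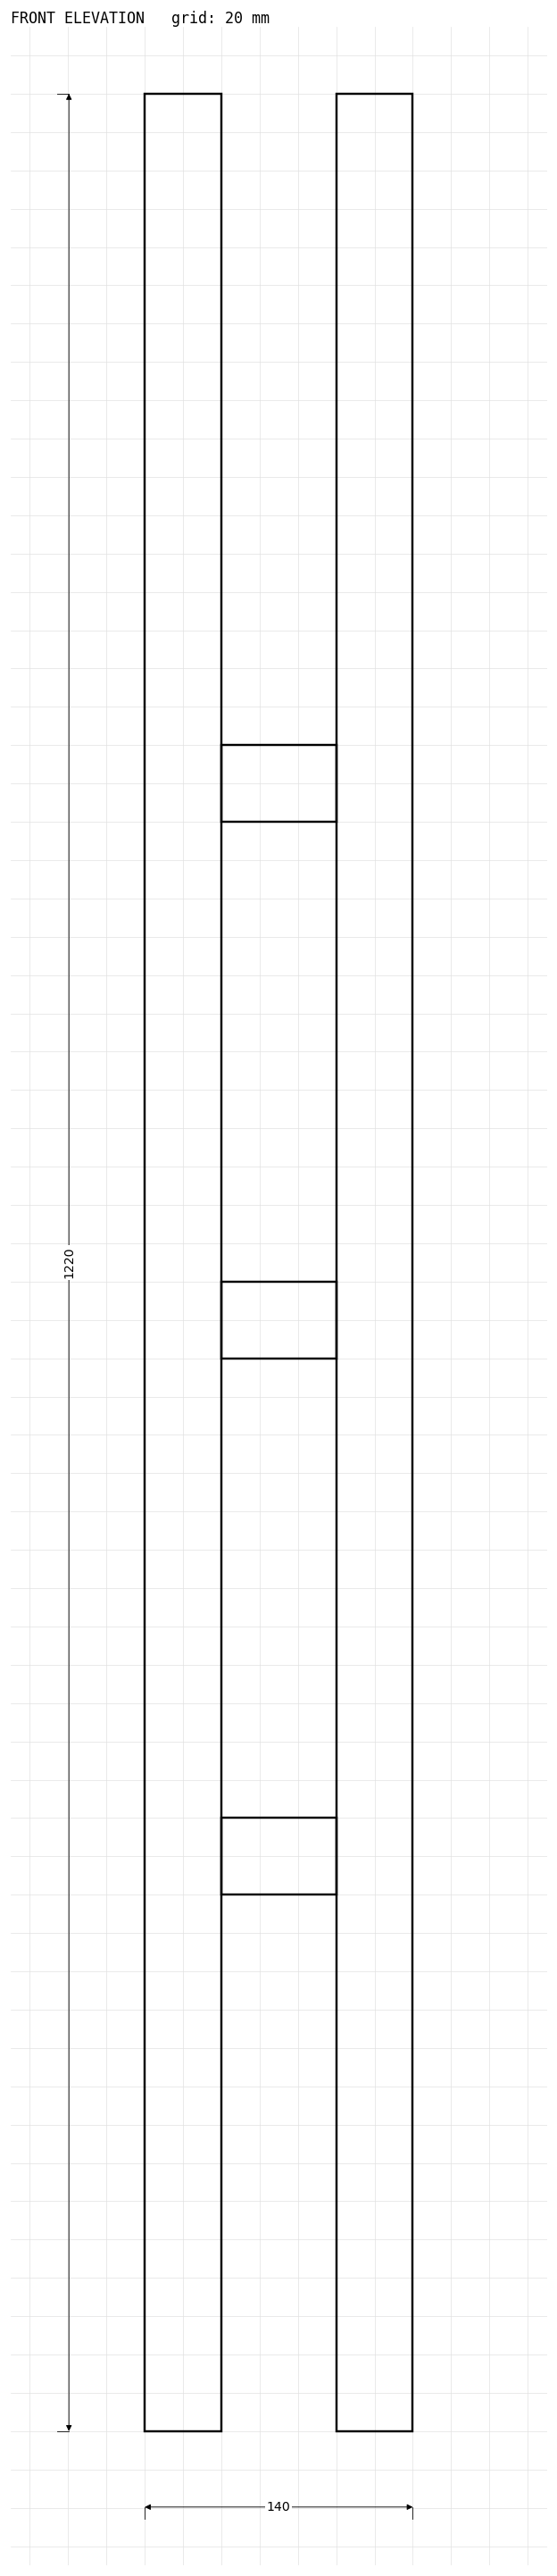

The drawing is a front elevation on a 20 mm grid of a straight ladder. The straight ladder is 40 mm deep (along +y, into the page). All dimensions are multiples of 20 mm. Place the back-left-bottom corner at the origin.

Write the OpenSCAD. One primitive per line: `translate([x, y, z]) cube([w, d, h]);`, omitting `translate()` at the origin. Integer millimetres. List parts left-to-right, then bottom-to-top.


cube([40, 40, 1220]);
translate([40, 0, 280]) cube([60, 40, 40]);
translate([40, 0, 560]) cube([60, 40, 40]);
translate([40, 0, 840]) cube([60, 40, 40]);
translate([100, 0, 0]) cube([40, 40, 1220]);
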